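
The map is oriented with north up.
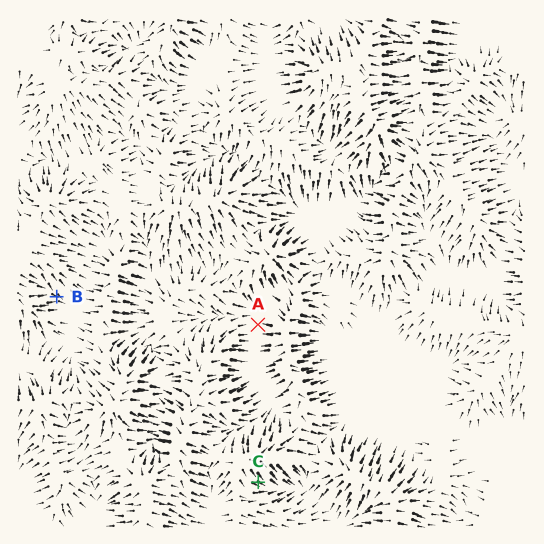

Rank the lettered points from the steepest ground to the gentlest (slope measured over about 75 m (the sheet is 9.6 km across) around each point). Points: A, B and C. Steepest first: C B A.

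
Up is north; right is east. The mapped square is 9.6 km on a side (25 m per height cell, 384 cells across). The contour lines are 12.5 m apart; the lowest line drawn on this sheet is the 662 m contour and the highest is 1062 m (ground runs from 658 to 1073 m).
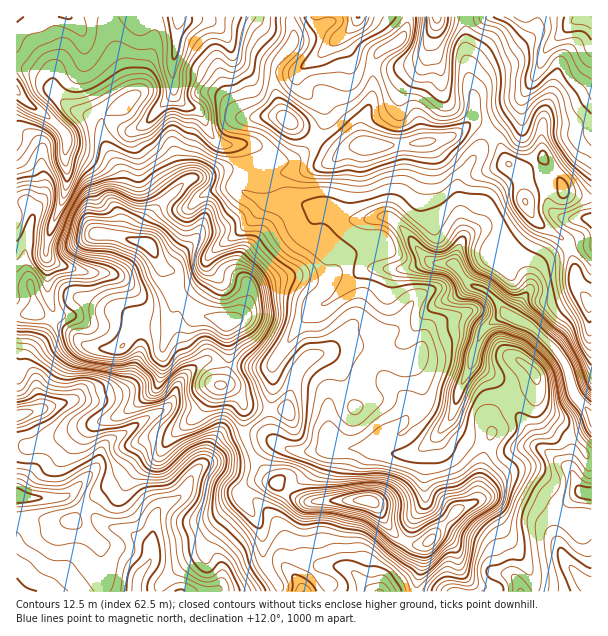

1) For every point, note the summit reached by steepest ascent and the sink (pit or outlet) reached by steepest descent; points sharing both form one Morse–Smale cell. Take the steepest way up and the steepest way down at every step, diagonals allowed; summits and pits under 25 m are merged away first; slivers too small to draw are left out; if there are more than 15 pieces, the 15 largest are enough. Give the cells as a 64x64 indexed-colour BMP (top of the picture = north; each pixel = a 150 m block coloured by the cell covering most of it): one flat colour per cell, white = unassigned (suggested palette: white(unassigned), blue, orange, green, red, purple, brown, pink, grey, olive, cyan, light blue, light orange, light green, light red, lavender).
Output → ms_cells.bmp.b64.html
<image width="64" height="64" href="data:image/bmp;base64,Qk12CAAAAAAAAHYAAAAoAAAAQAAAAEAAAAABAAQAAAAAAAAIAAATCwAAEwsAABAAAAAAAAAA////ALR3HwAOf/8ALKAsACgn1gC9Z5QAS1aMAMJ34wB/f38AIr28AM++FwDox64AeLv/AIrfmACWmP8A1bDFAAAAAAAAZmZmZmZmZmZmYAAAAAAP//8zMzPMzMzMzMzMAAAAAABmZmZmZmZmZmZgAAAAAP////MzM8zMzMzMzMAAAAAAAGZmZmZmZmZmZgAAAAAP////8zM8zMzMzMzMAAAAAAAAZmZmZmZmZmZmAAD////////zMzzMzMzMzMAAAAAAAAZmZmZmZmZmZmAAD/////////MzPMzMzMzMwAAAAAAABmZmZmZmZmZmYAAP////////MzPMzMzMzMwAAAAAAABmZm7mZmZmZmZgAA///////zMzPMzMzMzMzAAAAAAABmbu7uZmZmZmZmAAAP/////zMzM8zMzMzMzMAACIiIiGbu7u5mZmZmZmAAAA//////MzMzPMzMzMzMwAAIiIiIju7u7uZmZmZmYAAAD/////MzMzMzPMzMzMwAAAiIiIAA7u7u7uZmZmYAAAAzMzMzMzMzMzMzDMzMAAAACIiIiAAO7u7u7mZmZgAAAzMzMzMzMzMzMzMAAAAAAAAIiIiIgAAO7u7uZmZgAAMzMzMzMzMzMzMzMzAAAAAAAAiIiIiIAADu7u7mZgAAAzMzMzMzMzMzMzMzMAAAAAAACIiIiIgAAADu7u7gAAAzMzMzMzMzMzMzMzMwAAAAAAAIiIiIiAAAAA7u7u7uAzMzMzMzMzMREzMzMzAAAAAAABd3iIiIgAAAAO7u7u7gAxEREREREREREzMzEAAAAAABF3d3eIiIgAAADu7u7gABERERERERERERMxERAAAAABEXd3d3eIiIAAAA7u7uAAEREREREREREREREREAAAABERd3d3d3d4iIAAAO7u4AAREREREREREREREREQAAABERF3d3d3d3d4iIAADu7gABEREREREREREREREREAABEREHd3d3d3d3eIgAAO7uAAERERERERERERERERERAAEREAd3d3d3d3d3iIAADuAAABERERERERERERERERERAREQB3d3d3d3d3d4gAAAAAAAERERERERERERERERERERERAHd3d3d3d3d3iIAAAAAAARERERERERERERERERERERAAd3d3d3d3d3eIiIAIEREREREREREREREREREREREREAB3d3d3d3d3d4iIiIgREREREREREREREREREREREREAAHd3d3ciInd3iIiIiBEREREREREREREREREREREREAAAd3d3ciIiJ3d4iIiBEREREREREREREREREREREREAAAB3d3IiIiInd3iIiIEREREREREREREREREREREREAAAAHdyIiIiIiIiKIiIERERERERERERERERERERERAAAAAAACIiIiIiIiIiiBEREREREREREREREREREREREQAAAAAAIiIiIiIiIiiBERERERERERERERERERERERERAAAAAAAiIiIiIiIiIREREREREREREREREREREREREREQAAAAACIiIiIiIiIhERERERERERERERERERERERERERAAAAACIiIiIiIiIhERERERERERERERERERERERERERAAAAAAIiIiIiIiIiEREREREREREREREREREREREREREAAAAAAiIiIiIiIiERERERERERERERERERERVVUREREAAAAAACIiIiIiIiIRERERERERERERERERERVVVREREAAAAAAAIiIiIiIkQRERERERERERERERERERFVVVUREQAAAAAAACIiIiIkRBERERERERERERERERERFVVVVQAAAAAAAAAAIiIiIiREQREREREREREREREVURFVVVVQAAAAAAAAAAAiIiIiJEREERERERERERERFVVVVVVVVVAAAAAAAAAAAAIiIiIkRERBERERERVVVVVVVVVVVVVVUAAAAAAAAAAAAiIiIiREREQREREVVVVVVVVVVVVVVVVQAAAAAAAKqgACIiIiIkREREERERVVVVVVVVVVVVVVVVAAAAAAAAqqAAIiIiIiREREREQRFQAFVVVVVVVVVVVVVQAAAAAAqqoAAiIiIiRERERERERAAAAAAFVVVVVVVVVVAAAKqgqqqgACIiIiJEREREREREAAu7AAAFVVVVVVVVVQAKqqqqqqAAIiIiJEREREREREQAu7u7Dd3VVVVVVVVVUAqqqqqqoAIiIiIkRERERERLu7u7u7vd3dmZmZmZlVVQqqqqqqqiIiIiIiRERERERLu7u7u7AA3d2ZmZmZmZlVCqqqqqqqIiIiIiJEREREREu7u7u7AADd3dmZmZmZmZAAqqqqqqoiIiIiIiREREREu7u7u7AAAN3d2ZmZmZmZkAAAqqqqqiIiIiIiIkRERLu7u7u7sAAA3d3ZmZmZmZmQAACqqqqqIiIiIiIiJEREu7u7u7uwAN3d3d2ZmZmZmZAAAAqqqqoiIiIiIiIkRES7u7u7u7AN3d3d3ZmZmZmZAAAACqqqqiIiIiIiIkRES7u7u7u7AA3d3d3dmZmZmZkAAAAAqqqqIiIiIiIiRERLu7u7sAAN3d3d3d2ZmZmZmQAAAACqqqoiIiIiIiRERES7u7sAAA3d3d3d3ZmZmZmZAAAAAAqqqiIiIiIiJERERLu7uwAAAN3d3d3d2ZmZmZkAAAAACqqqIiIiIiIkREREu7uwAAAADd3d3d3d2ZmZmQAAAAAAqqoiIiIiIkRERES7u7AAAAAN3d3d3d3ZmZmZAAAAAAAKqiIiIiIiRERERLuwAAAAAA3d3d3d3dmZmZkAAAAAAACq"/>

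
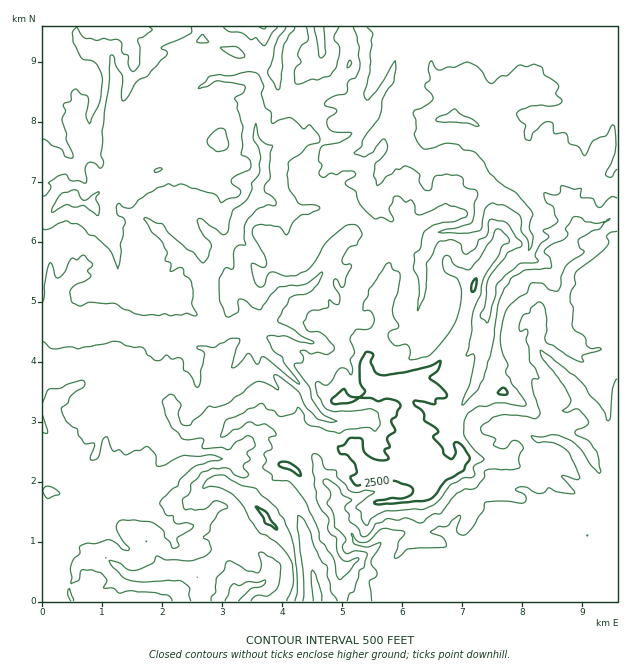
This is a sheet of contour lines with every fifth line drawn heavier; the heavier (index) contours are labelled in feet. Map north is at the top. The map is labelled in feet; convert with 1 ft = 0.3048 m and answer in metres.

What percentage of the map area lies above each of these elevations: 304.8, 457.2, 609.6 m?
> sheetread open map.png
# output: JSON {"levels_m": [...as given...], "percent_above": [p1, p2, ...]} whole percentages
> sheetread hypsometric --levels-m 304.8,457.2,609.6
{"levels_m": [304.8, 457.2, 609.6], "percent_above": [72, 37, 12]}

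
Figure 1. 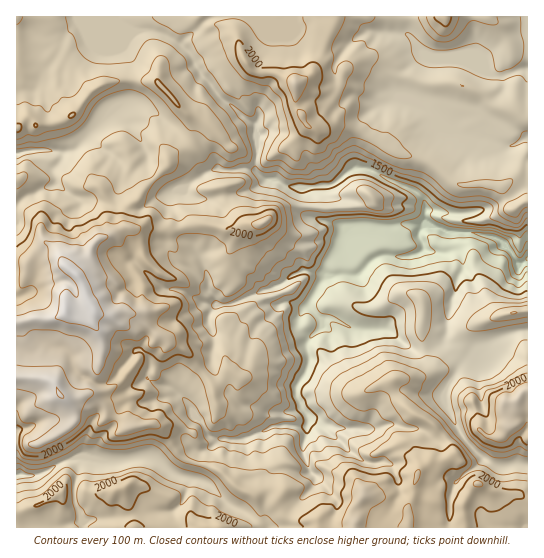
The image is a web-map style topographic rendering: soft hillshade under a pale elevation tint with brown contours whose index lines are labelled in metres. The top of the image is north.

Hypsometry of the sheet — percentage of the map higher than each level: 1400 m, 96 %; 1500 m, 91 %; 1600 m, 87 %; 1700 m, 78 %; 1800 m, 57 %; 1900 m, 36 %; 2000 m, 19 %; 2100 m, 10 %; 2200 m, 4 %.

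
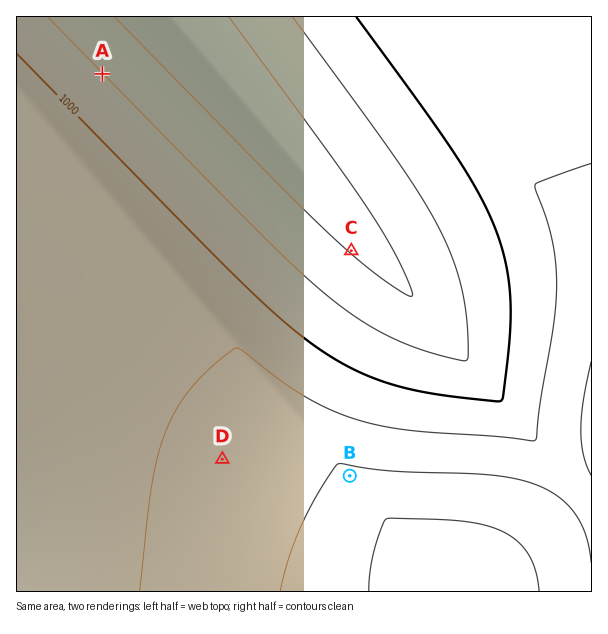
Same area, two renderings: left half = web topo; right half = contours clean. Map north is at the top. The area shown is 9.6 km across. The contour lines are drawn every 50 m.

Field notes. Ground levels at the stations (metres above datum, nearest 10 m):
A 950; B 1110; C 900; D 1060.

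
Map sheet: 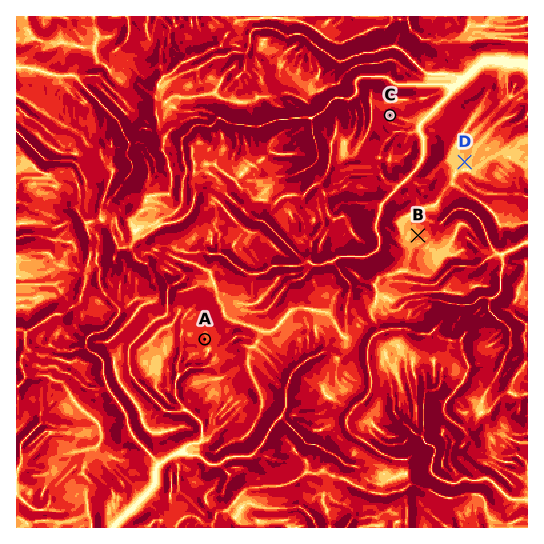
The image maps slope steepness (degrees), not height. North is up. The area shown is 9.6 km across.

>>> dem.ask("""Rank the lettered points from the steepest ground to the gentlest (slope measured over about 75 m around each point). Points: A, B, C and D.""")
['C', 'A', 'B', 'D']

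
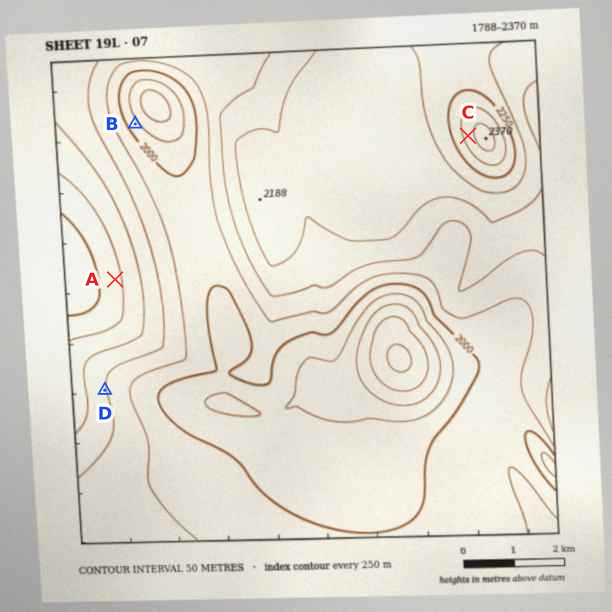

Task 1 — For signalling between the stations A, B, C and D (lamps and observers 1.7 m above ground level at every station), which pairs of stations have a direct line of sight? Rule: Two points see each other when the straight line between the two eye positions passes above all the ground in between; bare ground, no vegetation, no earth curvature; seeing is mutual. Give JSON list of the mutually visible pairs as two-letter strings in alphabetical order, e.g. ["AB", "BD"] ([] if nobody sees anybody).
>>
["AC", "CD"]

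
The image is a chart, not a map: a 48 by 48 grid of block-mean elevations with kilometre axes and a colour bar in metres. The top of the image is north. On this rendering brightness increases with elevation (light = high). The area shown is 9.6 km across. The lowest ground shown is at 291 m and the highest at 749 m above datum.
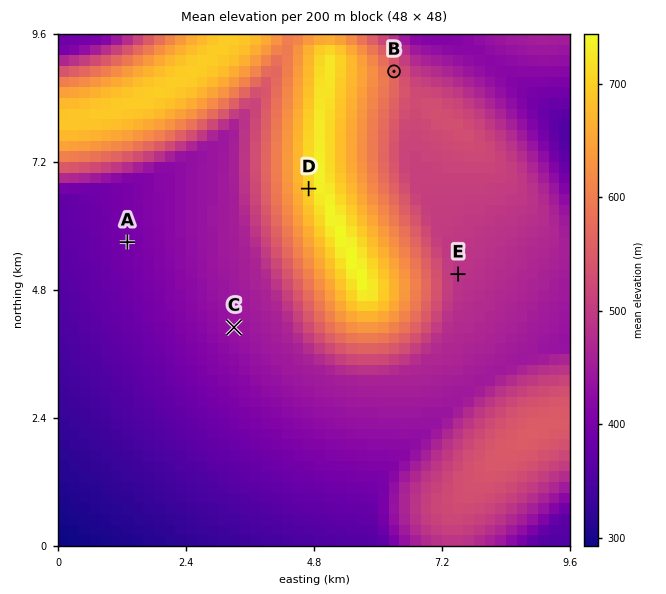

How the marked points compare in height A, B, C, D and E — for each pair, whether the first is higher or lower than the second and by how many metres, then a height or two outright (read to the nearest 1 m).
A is lower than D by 303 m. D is higher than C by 263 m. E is lower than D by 211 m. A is lower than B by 164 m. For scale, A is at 397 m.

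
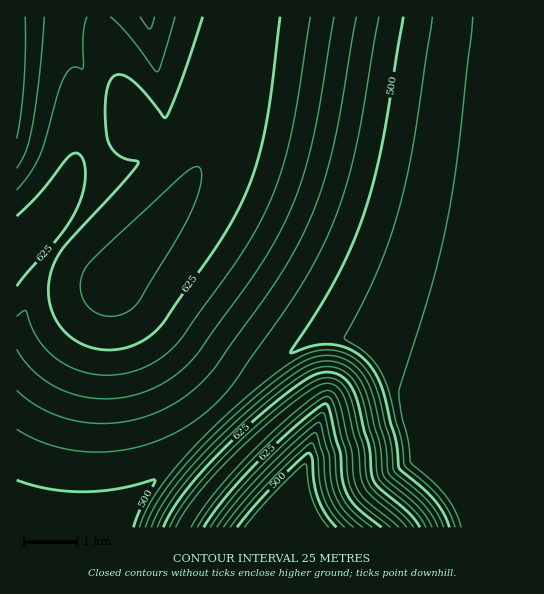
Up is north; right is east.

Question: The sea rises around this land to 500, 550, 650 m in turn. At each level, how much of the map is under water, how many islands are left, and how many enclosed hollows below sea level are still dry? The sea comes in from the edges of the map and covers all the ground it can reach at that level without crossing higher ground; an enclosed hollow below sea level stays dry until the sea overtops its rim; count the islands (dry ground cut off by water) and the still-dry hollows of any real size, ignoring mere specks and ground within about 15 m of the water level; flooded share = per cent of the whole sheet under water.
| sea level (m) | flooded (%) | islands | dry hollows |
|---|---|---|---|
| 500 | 33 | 0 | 0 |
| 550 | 49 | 0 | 0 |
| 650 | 94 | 0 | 0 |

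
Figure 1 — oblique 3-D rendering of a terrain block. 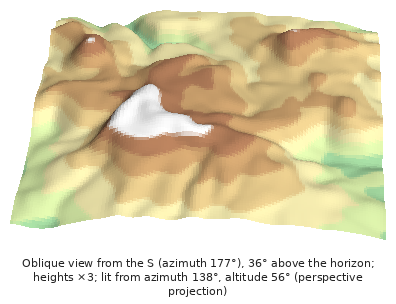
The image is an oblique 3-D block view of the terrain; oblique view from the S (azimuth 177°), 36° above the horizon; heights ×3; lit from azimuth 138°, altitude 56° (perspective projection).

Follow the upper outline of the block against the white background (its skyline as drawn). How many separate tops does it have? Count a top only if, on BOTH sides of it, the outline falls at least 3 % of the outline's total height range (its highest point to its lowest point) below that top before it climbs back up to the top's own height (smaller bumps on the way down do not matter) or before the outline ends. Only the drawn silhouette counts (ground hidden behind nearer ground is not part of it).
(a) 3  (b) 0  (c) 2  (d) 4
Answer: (c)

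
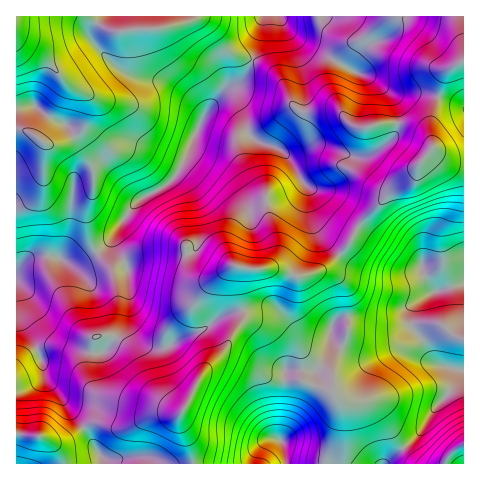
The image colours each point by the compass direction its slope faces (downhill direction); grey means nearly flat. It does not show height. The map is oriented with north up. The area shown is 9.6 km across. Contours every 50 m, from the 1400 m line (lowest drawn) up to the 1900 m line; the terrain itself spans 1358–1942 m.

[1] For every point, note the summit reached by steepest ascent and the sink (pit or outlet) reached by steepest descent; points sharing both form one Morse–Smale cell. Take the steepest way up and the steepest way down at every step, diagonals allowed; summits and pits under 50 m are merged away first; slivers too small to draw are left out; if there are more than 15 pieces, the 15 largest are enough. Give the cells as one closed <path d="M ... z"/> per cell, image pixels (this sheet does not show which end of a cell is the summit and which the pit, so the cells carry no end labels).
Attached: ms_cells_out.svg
<path d="M88 16l-71 0-1 22 6 6 20 12 28 30 15 8 3 4 2 8-6 21-14 12 5 1 3 3 15 26 0 23-6 15-1 11 4 20 7 15 12-11 19-29 12-14 21-10 13-10 15-27 17-40 21-24 11-4 6-6 8-17-25-11-15-21-11-9-8 0-12 4-24 5-45 2-10-5z"/><path d="M272 308l-30 3 0 10-18 30-20 20-22 41-3 7 12 30 3 15 149-1 2-45-2-13-10-12-1-26 15-32 1-17-4-1-8 3-5 7-1 9-7 6-8 1-10-4-27-29z"/><path d="M126 260l-10 6-3 7 5 19 0 24-3 12-4 6-13 2-5 5-2 37 3 10 11 7-8-2-9-9-10-24-7-7-15-6-13 0-9 4-17 13-1 26 11-2 11-6 5-6 0-6 5 12 9 9 29 40 14 23 3 10 90 0-2-15-12-30 2-5 23-43 22-23 8-16 8-11 2-8-2-3-20 6-15 12-26 10-14 9-16 0-14-8-7-12z"/><path d="M228 101l-7 0-14 10-31 64 14 15 6 19 2 34-5 9-7 3 5 12 12 9 13-1 16-9 19 3 26 0 20 7 11-1 17-7 14-13-17-18-8-13-5-15-1-21-25-37-27-10-8-8-8-21z"/><path d="M412 305l-13 11-10 3-41-1-1 17-15 32 1 26 10 12 2 13-2 46 42 0 35-31 14-23 14-15 7-12 4-13-21-5-7-7-8-18-10-11-4-13z"/><path d="M433 149l-15 16-3 11-9 8-14 7-31 31-14 24-8 9 19 13 20 6 29 0 12-4 2-3 11 23 6 1 26-8 0-118-20-5z"/><path d="M463 16l-182 0 0 3 5 8 15 15 42 24 26 11 21 15 31 1 17 3 8-25 18-10z"/><path d="M97 253l-19 10-9 0-16-7-18 0-9 4-9 9-1 96 12-11 12-6 21 0 10 5 7 7 10 24 9 9 5 1-8-6-3-10 2-37 5-5 13-2 4-6 3-12 0-24-8-25z"/><path d="M21 129l-5 1 0 140 10-10 9-4 24 2 10 5 13-1 14-10-6-14-4-20 8-36-2-16-17-26-15 4-13 0-16-11z"/><path d="M404 123l-6 0-4 14-26 19-14 1-31-11-11 0-18 8-8 0 22 34 1 21 6 18 7 10 17 17 8-8 14-24 31-31 14-7 9-8 3-11 14-17-3-10-9-9z"/><path d="M159 253l-21 2-12 7 2 7 2 58 4 8 6 7 15 6 12-1 14-9 26-10 15-12 20-7-3-19 0-23-7-1-16 9-13 1-12-9-5-13z"/><path d="M280 16l-16 0-2 2-2 18-7 24 23 15 7 9 8 19 7 6 4 3 37 0 12 12 9 4 21-5 17 0-2-15-8-16-16-13-29-13-42-24-15-15z"/><path d="M253 60l-9 18-6 6-11 4-14 16 8-3 11 3 8 8 8 21 8 8 18 6 12 7 8 0 18-8 11 0 31 11 9 0 9-3 22-17 4-8-1-6-16 0-21 5-9-4-12-12-37 0-4-3-7-6-8-19-7-9z"/><path d="M243 267l-3 0-1 13 3 29 34 0 29 30 4 3 9 1 8-3 4-4 2-11 4-5 12-4-3-30-8-9-9-4-10-1-14 4-7 0-20-7-26 0z"/><path d="M176 176l-15 13-21 10-12 14-19 29-11 10 15 21 3-7 7-5 16-7 44-1 3-5 1 6 9-5 2-6 0-15-5-29-5-12z"/>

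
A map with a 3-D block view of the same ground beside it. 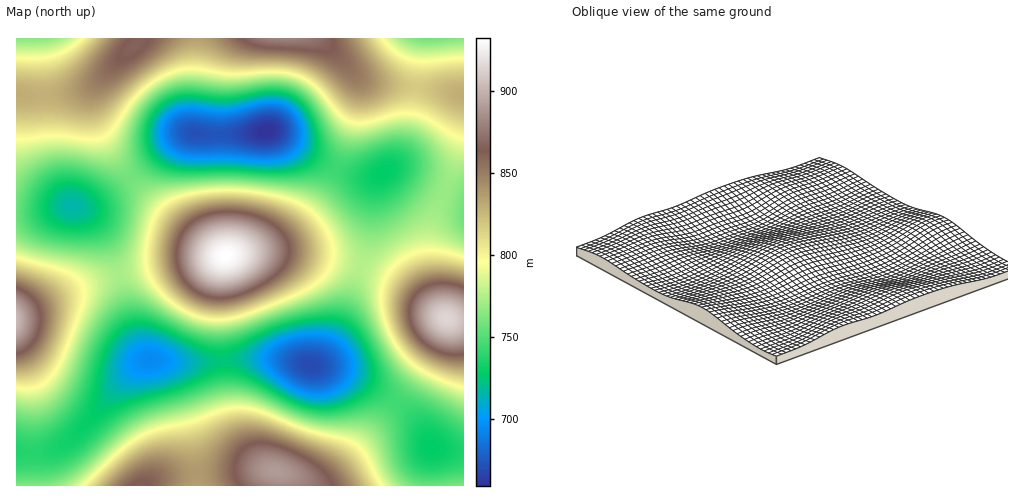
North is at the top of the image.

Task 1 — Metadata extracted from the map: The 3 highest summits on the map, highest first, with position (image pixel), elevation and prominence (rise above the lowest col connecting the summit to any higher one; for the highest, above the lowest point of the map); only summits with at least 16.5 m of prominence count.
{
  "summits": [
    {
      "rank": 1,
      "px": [225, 256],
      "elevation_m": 932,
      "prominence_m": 273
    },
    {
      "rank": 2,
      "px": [447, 319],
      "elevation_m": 915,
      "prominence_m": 139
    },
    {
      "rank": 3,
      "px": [276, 471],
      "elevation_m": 890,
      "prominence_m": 145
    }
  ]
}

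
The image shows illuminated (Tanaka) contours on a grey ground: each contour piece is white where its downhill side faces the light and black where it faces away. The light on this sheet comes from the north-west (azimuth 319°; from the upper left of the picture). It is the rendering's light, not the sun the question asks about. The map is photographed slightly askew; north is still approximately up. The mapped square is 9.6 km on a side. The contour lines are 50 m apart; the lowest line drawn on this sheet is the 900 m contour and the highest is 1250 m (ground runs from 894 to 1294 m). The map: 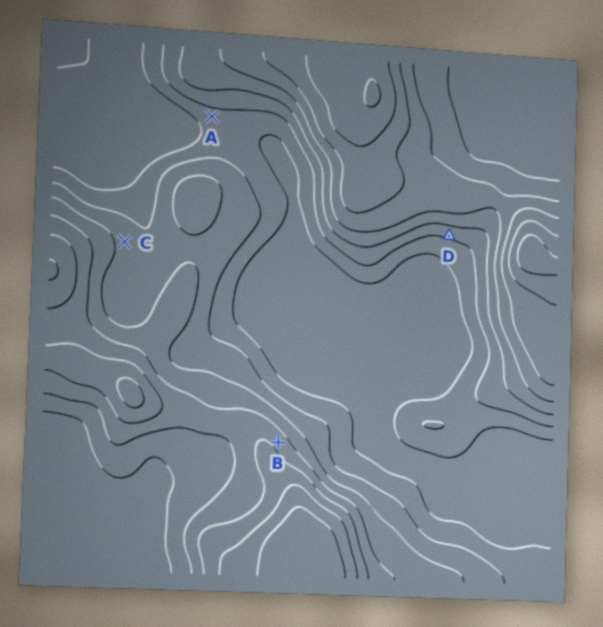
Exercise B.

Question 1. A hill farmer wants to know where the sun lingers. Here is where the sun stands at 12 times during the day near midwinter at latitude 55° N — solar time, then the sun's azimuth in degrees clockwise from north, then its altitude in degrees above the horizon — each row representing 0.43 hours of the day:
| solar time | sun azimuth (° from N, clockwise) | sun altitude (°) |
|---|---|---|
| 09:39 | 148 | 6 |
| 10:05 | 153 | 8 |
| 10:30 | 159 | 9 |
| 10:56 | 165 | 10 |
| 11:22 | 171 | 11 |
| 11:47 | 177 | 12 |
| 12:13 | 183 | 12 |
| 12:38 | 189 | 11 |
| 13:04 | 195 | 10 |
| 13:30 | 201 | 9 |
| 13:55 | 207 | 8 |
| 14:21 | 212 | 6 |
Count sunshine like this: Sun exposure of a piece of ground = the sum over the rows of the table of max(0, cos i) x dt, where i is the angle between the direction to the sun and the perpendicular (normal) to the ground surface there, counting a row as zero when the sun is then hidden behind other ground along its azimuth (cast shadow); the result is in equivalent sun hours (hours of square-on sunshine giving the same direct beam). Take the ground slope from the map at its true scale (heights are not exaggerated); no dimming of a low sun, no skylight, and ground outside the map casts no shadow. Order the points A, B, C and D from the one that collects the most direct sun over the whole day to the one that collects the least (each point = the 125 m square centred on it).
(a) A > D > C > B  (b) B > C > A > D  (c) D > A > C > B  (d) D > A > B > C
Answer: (c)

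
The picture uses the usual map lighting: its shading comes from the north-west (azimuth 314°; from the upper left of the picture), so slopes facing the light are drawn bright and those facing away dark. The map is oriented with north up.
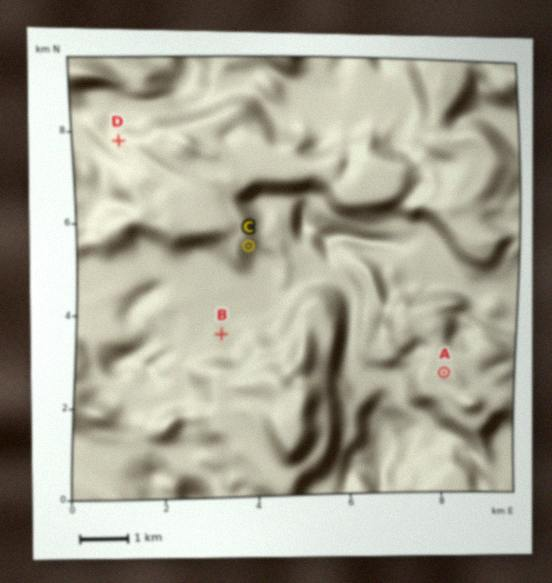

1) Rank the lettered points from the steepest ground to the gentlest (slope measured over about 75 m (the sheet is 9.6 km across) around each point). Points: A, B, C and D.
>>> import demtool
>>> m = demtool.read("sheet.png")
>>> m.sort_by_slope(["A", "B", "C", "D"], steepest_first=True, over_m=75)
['C', 'D', 'A', 'B']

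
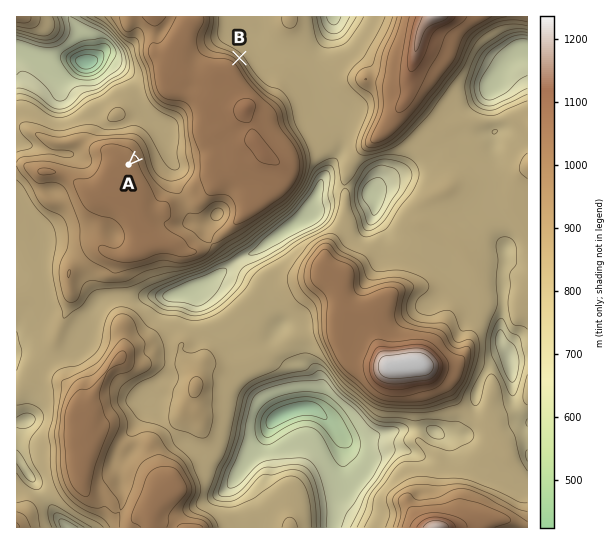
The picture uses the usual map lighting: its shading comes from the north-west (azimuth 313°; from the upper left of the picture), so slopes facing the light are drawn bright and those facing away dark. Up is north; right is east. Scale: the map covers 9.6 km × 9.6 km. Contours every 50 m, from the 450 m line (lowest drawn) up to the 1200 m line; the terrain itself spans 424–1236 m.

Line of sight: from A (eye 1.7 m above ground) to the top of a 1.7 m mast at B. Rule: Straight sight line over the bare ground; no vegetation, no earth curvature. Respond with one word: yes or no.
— no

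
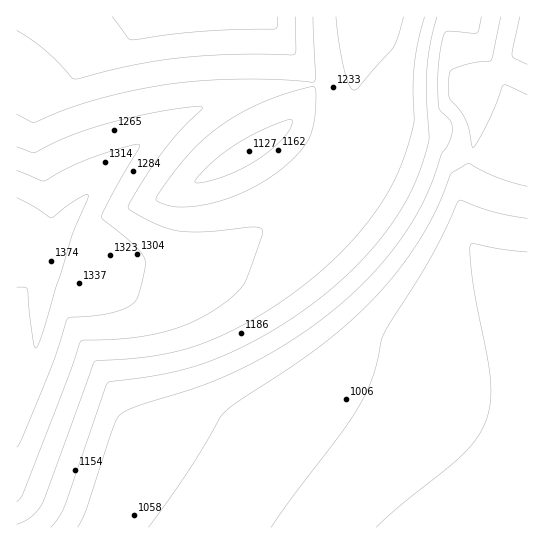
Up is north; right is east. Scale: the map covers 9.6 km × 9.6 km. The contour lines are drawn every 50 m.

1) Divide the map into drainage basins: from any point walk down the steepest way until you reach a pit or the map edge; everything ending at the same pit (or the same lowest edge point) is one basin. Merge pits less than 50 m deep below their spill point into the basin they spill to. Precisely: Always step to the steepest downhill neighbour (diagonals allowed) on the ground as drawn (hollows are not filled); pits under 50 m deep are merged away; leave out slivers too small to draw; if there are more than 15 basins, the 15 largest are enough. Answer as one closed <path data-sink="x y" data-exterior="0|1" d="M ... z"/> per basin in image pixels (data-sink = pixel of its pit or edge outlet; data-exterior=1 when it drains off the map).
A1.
<path data-sink="527 285" data-exterior="1" d="M354 101l-3 22-7 23-7 13-14 20-24 24-20 16-32 20-25 12-44 13-31 1-69-9-23-7-2 6-4 2-33-11 1 282 511-1 0-369-25 5-14 0-22-4-16-7-9-7-28-5-27-9-25-19z"/><path data-sink="185 17" data-exterior="1" d="M355 16l-338 0-1 229 35 12 16-34 28-37 27-27 32-26 45-25 31-11 35-8 42-5 24 0 20-5 4-6z"/><path data-sink="247 153" data-exterior="0" d="M354 73l-3 6-10 4-60 4-51 10-31 11-24 12-44 31-36 35-28 37-12 26 16 6 31 5 63 5 40-8 52-24 42-30 24-24 14-20 10-20 5-22z"/><path data-sink="527 41" data-exterior="1" d="M527 16l-170 0-2 17 0 72 38 28 37 11 12 1 9 7 16 7 22 4 14 0 24-6z"/>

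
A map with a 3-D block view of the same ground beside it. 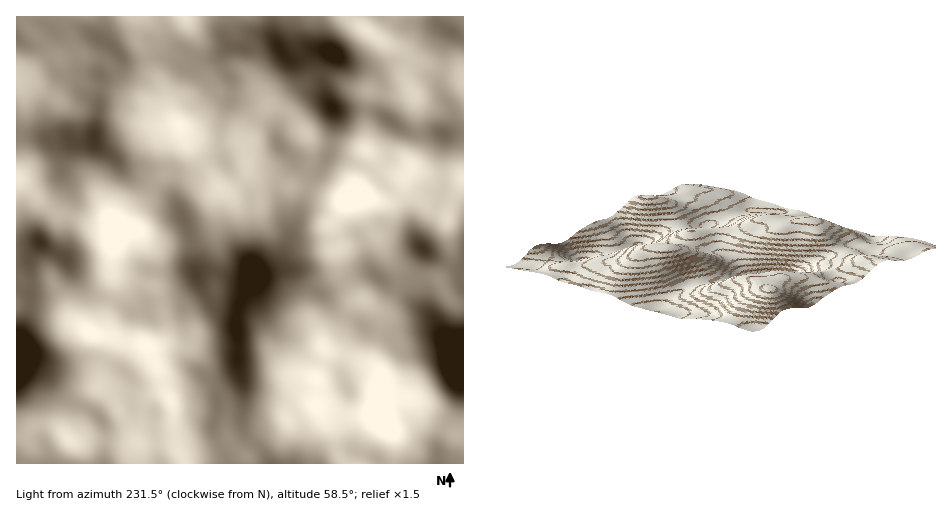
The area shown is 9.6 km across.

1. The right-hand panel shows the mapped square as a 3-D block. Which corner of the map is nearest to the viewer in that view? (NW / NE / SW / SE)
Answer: SE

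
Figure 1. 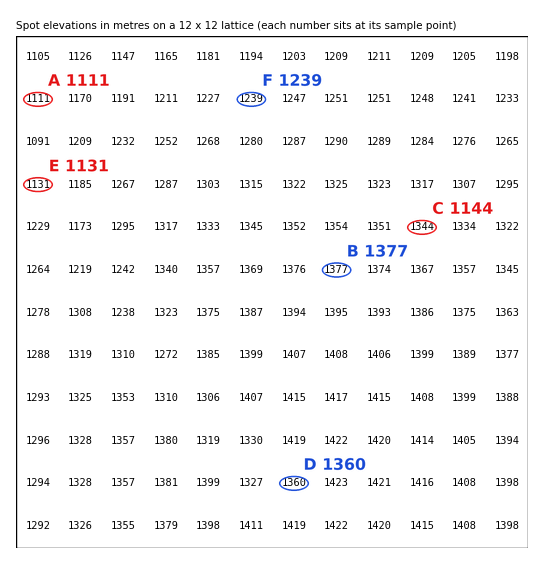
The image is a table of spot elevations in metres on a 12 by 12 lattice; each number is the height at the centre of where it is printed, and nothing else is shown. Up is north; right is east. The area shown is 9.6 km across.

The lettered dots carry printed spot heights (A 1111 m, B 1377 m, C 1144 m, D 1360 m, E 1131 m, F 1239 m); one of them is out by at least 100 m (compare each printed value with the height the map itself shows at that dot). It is C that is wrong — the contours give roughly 1344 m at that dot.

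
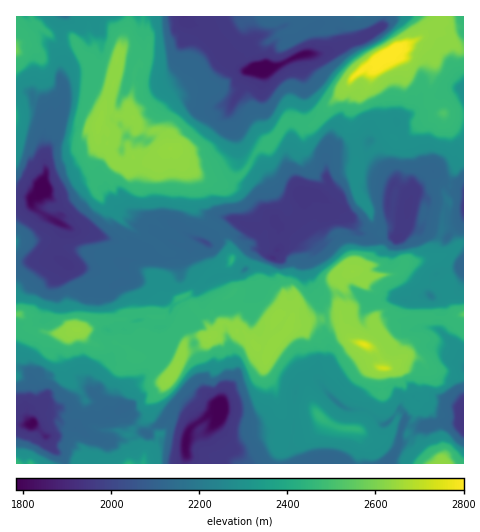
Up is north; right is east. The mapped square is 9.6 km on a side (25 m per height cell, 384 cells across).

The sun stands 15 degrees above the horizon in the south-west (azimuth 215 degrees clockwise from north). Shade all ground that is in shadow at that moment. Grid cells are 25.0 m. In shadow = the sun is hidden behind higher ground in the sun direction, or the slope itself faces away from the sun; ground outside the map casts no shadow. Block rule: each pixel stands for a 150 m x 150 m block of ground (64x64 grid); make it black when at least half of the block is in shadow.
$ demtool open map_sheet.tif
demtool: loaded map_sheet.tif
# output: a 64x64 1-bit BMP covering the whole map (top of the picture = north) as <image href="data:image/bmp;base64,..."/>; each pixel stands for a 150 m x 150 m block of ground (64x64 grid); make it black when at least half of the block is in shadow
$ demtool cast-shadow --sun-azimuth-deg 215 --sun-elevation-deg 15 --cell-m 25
<image width="64" height="64" href="data:image/bmp;base64,Qk0+AgAAAAAAAD4AAAAoAAAAQAAAAEAAAAABAAEAAAAAAAACAAATCwAAEwsAAAIAAAAAAAAA////AAAAAAD+AO2BAAAAMv4M/4AAAAAf/n5PgAAAAD/+f3+gAAACH/45f5gAAAL//gefvAAD+v8+AYeQAA/jDwwAAYAAH+MLBAAAEAA/AAsAIAAAAB4ACQBgAAAADAAAAAAAAAQAAACAAAAAAAAABMAAAAAAAAAEAAAAAAAADA4AAAAAAAAETgAAAIAAAAHOAAAAwAAAc+4AAADAAAB37A4wAHBAAD/4A/AAHuAAT4Df/AAP4DD/AP///APgcP/////+QcB77//////wAPDn////5/wD8QHB///D/8vgAAF//88D//AcA3/Pv+D//BwDf4Ofuf///uE/gAcZ////4IP4AD/////8sfgAA//////zkAAB//////4BgAP////8/AAAB///n/l4AAAAOP8f8XwAAAAIAD/jeAAAAAAAP+c4AAAAAgA/wQAAAAAAAD/AAAAAIQAQMABAAAAzgAAgAMAAADeAAAAAQAIAf4AAAABAAOB/gAAAAEAB4P+AAAAAYAAB/5gAAAAgAD//6AAAAKAAP//4AAAA8AJ//9vAAAXwAv//+eAAAXAD///z4AADQAP///nwAAMEAX//+/AAAQQBH//5+AAAAAGf///6AAAAAZ//+//AAAgBn//g//CAjBGf/8AH+IDced//gAD/gQT53/QAAH/BDvDf4AAAH8Nfdv/gAAAPww=="/>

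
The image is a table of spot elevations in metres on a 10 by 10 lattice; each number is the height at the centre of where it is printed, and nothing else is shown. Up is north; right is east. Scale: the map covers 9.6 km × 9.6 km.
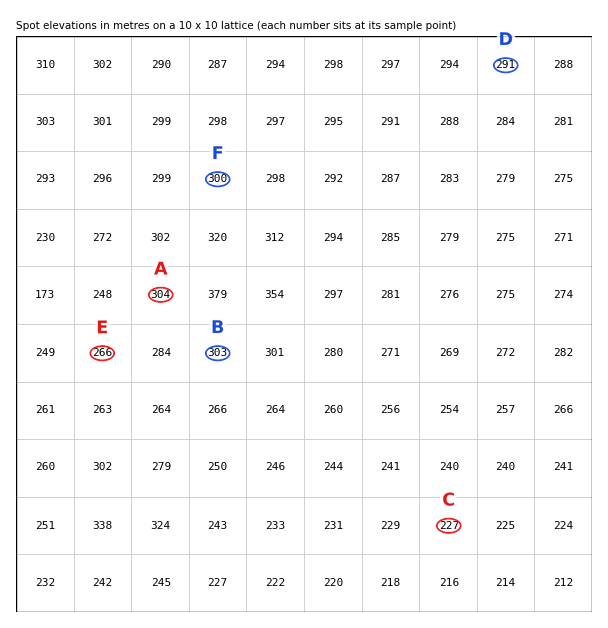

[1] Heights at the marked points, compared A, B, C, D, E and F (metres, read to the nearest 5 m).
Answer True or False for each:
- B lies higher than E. True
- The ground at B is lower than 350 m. True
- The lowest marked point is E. False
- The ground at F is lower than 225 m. False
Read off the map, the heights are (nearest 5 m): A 305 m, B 305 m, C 225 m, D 290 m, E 265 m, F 300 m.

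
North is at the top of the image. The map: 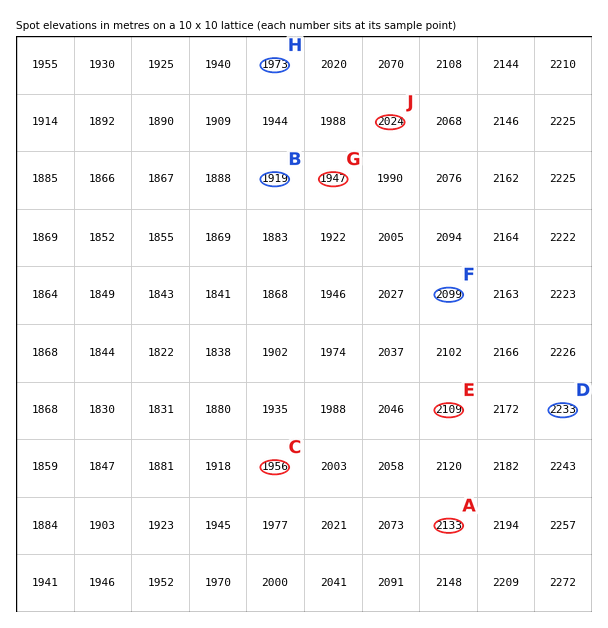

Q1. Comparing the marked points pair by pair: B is lower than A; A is higher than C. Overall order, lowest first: B C A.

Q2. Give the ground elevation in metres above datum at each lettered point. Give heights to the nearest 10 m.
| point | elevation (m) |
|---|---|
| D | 2230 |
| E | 2110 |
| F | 2100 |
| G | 1950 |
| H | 1970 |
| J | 2020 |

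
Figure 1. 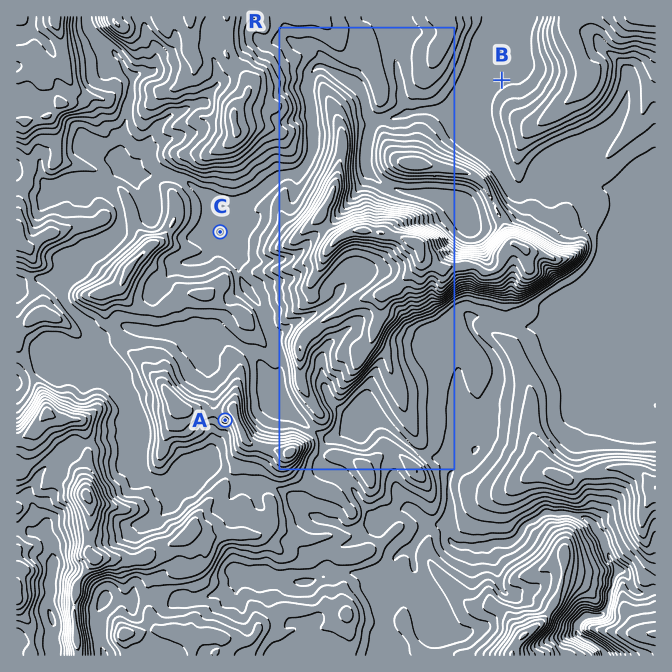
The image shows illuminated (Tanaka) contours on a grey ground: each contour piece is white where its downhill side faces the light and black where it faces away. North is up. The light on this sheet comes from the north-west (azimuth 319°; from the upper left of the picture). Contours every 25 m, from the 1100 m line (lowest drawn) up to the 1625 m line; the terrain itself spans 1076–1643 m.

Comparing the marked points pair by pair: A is higher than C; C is higher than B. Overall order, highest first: A C B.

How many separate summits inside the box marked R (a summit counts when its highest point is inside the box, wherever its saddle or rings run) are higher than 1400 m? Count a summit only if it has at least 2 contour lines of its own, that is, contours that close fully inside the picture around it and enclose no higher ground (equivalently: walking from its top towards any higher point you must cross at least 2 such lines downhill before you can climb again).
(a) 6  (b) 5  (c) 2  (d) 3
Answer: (d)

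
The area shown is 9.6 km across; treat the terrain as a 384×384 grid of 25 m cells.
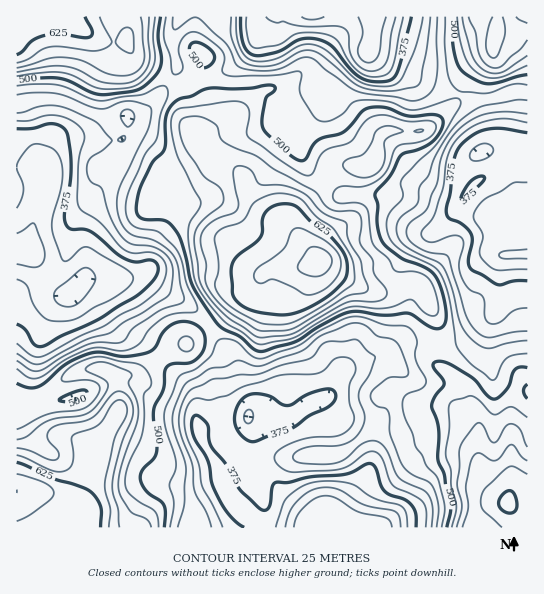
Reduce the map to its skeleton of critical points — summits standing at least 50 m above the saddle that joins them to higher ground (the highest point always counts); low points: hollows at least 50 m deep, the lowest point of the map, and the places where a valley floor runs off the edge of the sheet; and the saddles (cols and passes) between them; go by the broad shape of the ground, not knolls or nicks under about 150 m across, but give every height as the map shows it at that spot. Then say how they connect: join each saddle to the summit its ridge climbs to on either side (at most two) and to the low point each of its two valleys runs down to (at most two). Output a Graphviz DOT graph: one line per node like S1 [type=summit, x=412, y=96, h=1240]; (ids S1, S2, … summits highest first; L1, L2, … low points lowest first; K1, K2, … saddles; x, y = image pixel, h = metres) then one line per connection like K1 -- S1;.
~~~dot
graph terrain {
  S1 [type=summit, x=317, y=262, h=688];
  S2 [type=summit, x=39, y=493, h=664];
  S3 [type=summit, x=17, y=19, h=638];
  S4 [type=summit, x=507, y=503, h=630];
  S5 [type=summit, x=494, y=37, h=609];
  L1 [type=low, x=325, y=514, h=275];
  L2 [type=low, x=373, y=17, h=283];
  L3 [type=low, x=19, y=251, h=311];
  L4 [type=low, x=526, y=254, h=321];
  K1 [type=saddle, x=211, y=155, h=561];
  K2 [type=saddle, x=323, y=183, h=538];
  K3 [type=saddle, x=37, y=394, h=508];
  K4 [type=saddle, x=517, y=386, h=505];
  K5 [type=saddle, x=210, y=327, h=489];
  K6 [type=saddle, x=438, y=345, h=487];
  K7 [type=saddle, x=170, y=81, h=478];
  K8 [type=saddle, x=459, y=95, h=474];
  K9 [type=saddle, x=357, y=442, h=429];
  K1 -- S1;
  K1 -- L1;
  K1 -- L2;
  K2 -- S1;
  K2 -- L1;
  K2 -- L2;
  K3 -- S2;
  K3 -- L1;
  K3 -- L3;
  K4 -- S4;
  K4 -- L1;
  K4 -- L4;
  K5 -- S1;
  K5 -- S2;
  K5 -- L1;
  K5 -- L3;
  K6 -- S1;
  K6 -- S4;
  K6 -- L1;
  K6 -- L4;
  K7 -- S1;
  K7 -- S3;
  K7 -- L2;
  K7 -- L3;
  K8 -- S1;
  K8 -- S5;
  K8 -- L2;
  K8 -- L4;
  K9 -- S1;
  K9 -- S4;
  K9 -- L1;
}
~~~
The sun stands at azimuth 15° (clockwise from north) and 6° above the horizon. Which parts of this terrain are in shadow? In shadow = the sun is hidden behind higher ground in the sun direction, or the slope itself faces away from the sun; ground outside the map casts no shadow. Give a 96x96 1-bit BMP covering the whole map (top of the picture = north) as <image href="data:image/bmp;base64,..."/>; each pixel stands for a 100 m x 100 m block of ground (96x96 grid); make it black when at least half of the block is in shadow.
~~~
<image width="96" height="96" href="data:image/bmp;base64,Qk2+BAAAAAAAAD4AAAAoAAAAYAAAAGAAAAABAAEAAAAAAIAEAAATCwAAEwsAAAIAAAAAAAAA////AAAAAAAAAAAAAAAP4P/AAAAAAAAAAAAP+//gAAAAAAAAAAAf///4AAAAAAAAAAAf///8wAAAAAAAAAAf////4AAAAAAAAAAf////8AAAAAAAAAA//wf/8AAAAAAAAAA//gP/wAAAAAAAAAA//gP+AAAAAAAAAAA//gH/AAAAAAAAAAA//wCDAAAAAAAAAAAf/3gBgAAAAAAAAAAB/3wAAAAAAAAAAAAAAHwAAAAAAAAAAAAAAHwAAAAAAAAAAAAAADwAAAAAAAAAAAAAAAAAAAAAAAAAAD4AAAAAAAAAAAAAAP/AAAAAAAAAAAAAH//wAAAAAAAAAAAAP//4AAAAAAAAAAAAP//8AAAAAAAAAAAAf//+AAAAAAAAAAAA////AAAAAAAADAAA////wAAAAAAAPwAB////8AAAAAAAf4AB////+AAAAAAAP4AB/////AAAAAAAH4AD/////gAAAAAAAAAD/////4AAAAAAAAAD3////8AAAAAAAAAD3////+AAAAAAAAAAD/////gAAAAAAAAAD/////wAAAAAAAAAH/////4AAAAAAAAAH/////4AAAAAAAAAH/////4cAAAAAAAAP/////98AAAAAAAAP//////+AAAAAAAAf//////8AAAAAAAA//wP///4AAAAAAAA//AD//+AAAAAAAAB/4AB//gAAAAAAAAB/gAAf8AAAAAAADgD/AAAHwAAAAAAAH8D8AAAAAAAAAAAAH//4AAAAAAAAAAAAP//wAAAAAAAAAAAAP//gAAAAAAAAAAAAP//gAAAAAAAAAAAAP//gAAAAAAAAAAAAP//gAAAAAAAAAAAAP//AAAAAAAAAAAAAP/8AAAAAAAAAAAAAP/wAAAAAAAAAAAAAP/gAAAAAAAAAAAAAH/wAAAAAAAAAAAAAD/wAAAAAAAAAAAAAAAAAAAAAAAAAAAAAAAAAAAAAAAAAAAAAAAAAAAAAAAAAAAAAAAAAAAAAAAAAAAAAAAAAAAAAeAAAAAAAAAAAAAAA/AAAAAAAAAAAAAAA/gAAAAPAAAAAAAAA/gAAAA/gAAAAAAAABgAGAD/wAAAAAAAAABwHgD/4AAAAAAAAAD4PwD/8AAAAAAAAAD8P8D//AAAAAAAAAH+P+D//8AAAAAAAAH+f/7///AAAAAAAAD/f/7///gAAAAAAAA/f/////gAAAAAAAAAf/////wAAAAAAAAAP/////4AAAAAAAAAH/////4AAAAAAAAAD/////8AAAAAAAAAD/////8AAAAAAAAAD/z///8AAAAAAAAAD/7///+AAAAAAAAAD/7///+AAAAAAAAAH/////+AAAAAAAAAH/////+AAAAAAAAAD////wEAAAAAAAAAD////AAAAAAAAAAAD////AAAAAAAAAAAD8fH/AAAAAAAAAAADwAD/AAAAAAAAAAAAAAB/AAAAAAAAAAAAAABwAAAAAAAAAAAAAAAAAAAAAAAAAAAAAAAAAAAAAAAAAAAAAAAAAAAAAAAAAAAAAAAAAAAAAAAAAAAAAA="/>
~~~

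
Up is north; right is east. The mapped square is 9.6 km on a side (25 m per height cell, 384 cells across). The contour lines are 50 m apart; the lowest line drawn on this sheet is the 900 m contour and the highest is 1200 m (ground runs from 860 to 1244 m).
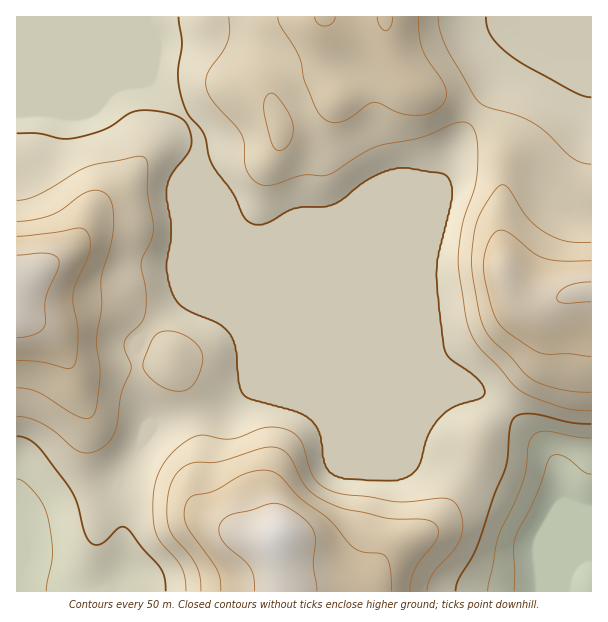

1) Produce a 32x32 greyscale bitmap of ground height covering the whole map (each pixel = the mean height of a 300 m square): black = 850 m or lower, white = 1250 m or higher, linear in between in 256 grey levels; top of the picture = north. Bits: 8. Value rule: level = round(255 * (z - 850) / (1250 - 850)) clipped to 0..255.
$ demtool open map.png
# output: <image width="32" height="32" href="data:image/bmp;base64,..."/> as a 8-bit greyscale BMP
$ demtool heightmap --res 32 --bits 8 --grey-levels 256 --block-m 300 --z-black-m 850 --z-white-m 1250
<image width="32" height="32" href="data:image/bmp;base64,Qk02CAAAAAAAADYEAAAoAAAAIAAAACAAAAABAAgAAAAAAAAEAAATCwAAEwsAAAABAAAAAAAAAAAAAAEBAQACAgIAAwMDAAQEBAAFBQUABgYGAAcHBwAICAgACQkJAAoKCgALCwsADAwMAA0NDQAODg4ADw8PABAQEAAREREAEhISABMTEwAUFBQAFRUVABYWFgAXFxcAGBgYABkZGQAaGhoAGxsbABwcHAAdHR0AHh4eAB8fHwAgICAAISEhACIiIgAjIyMAJCQkACUlJQAmJiYAJycnACgoKAApKSkAKioqACsrKwAsLCwALS0tAC4uLgAvLy8AMDAwADExMQAyMjIAMzMzADQ0NAA1NTUANjY2ADc3NwA4ODgAOTk5ADo6OgA7OzsAPDw8AD09PQA+Pj4APz8/AEBAQABBQUEAQkJCAENDQwBEREQARUVFAEZGRgBHR0cASEhIAElJSQBKSkoAS0tLAExMTABNTU0ATk5OAE9PTwBQUFAAUVFRAFJSUgBTU1MAVFRUAFVVVQBWVlYAV1dXAFhYWABZWVkAWlpaAFtbWwBcXFwAXV1dAF5eXgBfX18AYGBgAGFhYQBiYmIAY2NjAGRkZABlZWUAZmZmAGdnZwBoaGgAaWlpAGpqagBra2sAbGxsAG1tbQBubm4Ab29vAHBwcABxcXEAcnJyAHNzcwB0dHQAdXV1AHZ2dgB3d3cAeHh4AHl5eQB6enoAe3t7AHx8fAB9fX0Afn5+AH9/fwCAgIAAgYGBAIKCggCDg4MAhISEAIWFhQCGhoYAh4eHAIiIiACJiYkAioqKAIuLiwCMjIwAjY2NAI6OjgCPj48AkJCQAJGRkQCSkpIAk5OTAJSUlACVlZUAlpaWAJeXlwCYmJgAmZmZAJqamgCbm5sAnJycAJ2dnQCenp4An5+fAKCgoAChoaEAoqKiAKOjowCkpKQApaWlAKampgCnp6cAqKioAKmpqQCqqqoAq6urAKysrACtra0Arq6uAK+vrwCwsLAAsbGxALKysgCzs7MAtLS0ALW1tQC2trYAt7e3ALi4uAC5ubkAurq6ALu7uwC8vLwAvb29AL6+vgC/v78AwMDAAMHBwQDCwsIAw8PDAMTExADFxcUAxsbGAMfHxwDIyMgAycnJAMrKygDLy8sAzMzMAM3NzQDOzs4Az8/PANDQ0ADR0dEA0tLSANPT0wDU1NQA1dXVANbW1gDX19cA2NjYANnZ2QDa2toA29vbANzc3ADd3d0A3t7eAN/f3wDg4OAA4eHhAOLi4gDj4+MA5OTkAOXl5QDm5uYA5+fnAOjo6ADp6ekA6urqAOvr6wDs7OwA7e3tAO7u7gDv7+8A8PDwAPHx8QDy8vIA8/PzAPT09AD19fUA9vb2APf39wD4+PgA+fn5APr6+gD7+/sA/Pz8AP39/QD+/v4A////ADo+RUtMTE9WZYOowtPk7+zh1c3KxK6Mc2BOOyUNBgcMOj1FUFRRUltujrHK2uny7eDRx8TBs5qBbFdAJQwGBgg6PEZWXlpba4enxNrn8vny4c7Bvb23qZZ+YkUlDAYGBjo9SVtkYGN5nbzR4enx+PDexrezr62pnYdsTy4SBwYGOz9NX2ZjZ32kwc3Y3uPn3cWuoZuUkJGPgnBaPyAKBgc9RFRkZmNofKC6v8fP09K/noZ7eHNxdXp6cWFLLhMKD0NPYG1rZGZ2k6qtsr7EwKeAZWBgYGBlbXN0aVU4HBUdTVxvenhsZWyAlJmao6yrlnJfX19fX2BocXhwWj0kIShfbX6Ki3poZnB+g4CEj5KFa19fX19fYGZxeXJcQzQ4PnqDkJuZg2xlanJ0bm50dW1iX19fX19fYmpxbWFWVmBmkZijqp+Gcm5zdnJpY2JhX19fX19fX19fYGJlanJ+iY6jqLK1o4l7fIOCeGtgX19fX19fX19fX19fYGh8kqCmqLe6v7uki3+Diod9b2BfX19fX19fX19fX2BneJOrtbe50M/MvaCIfoGJhnxuYF9fX19fX19fX19gZniSq73DwsLj3dO9oIuAfn95b2RfX19fX19fX19fX2BtiqzDztDNy+ng0bqjlId8cGVgX19fX19fX19fX19fYXKVvdTZ2trY7OLPuKOWi3plX19fX19fX19fX19fX19idp3I2tnb4OHs59e/pZSIdmJfX19fX19fX19fX19fX2N7pdDb0tHW2ePj3MqvlYd2YV9fX19fX19fX19fX19fY32oz9THv7y8yczNyLWcj35kX19fX19fX19fX19fX19heqTDxbepoJ6kqrK6sZ+VgmVfX19gYmBfX19fX19fX2Bzm7a0o5WPjoaNmaiqnpN9Yl9fX2NtamRjYl9fX19fX2qNp6aWjIqLeHyFk5uXj3lhX19gbXx7dXVzZ2BfX19fZoCbnZGLiopycnV+hYeHfGdfX2d5i5CIg4J5bWRhYmJnfJWakYyHg2xqaGxydnt7cGJga3yQnpaMi4d/eHRxa2p8kpiSiX93X15cXGFnb3JsYmJwgJSjnZSWkoyKiYV8dn+NkIp/dGxSUlJSU1piY2Fga32Mm6OdnKWimZmen5aIhISBenJqZVFRUVFRU1ZXWmV5ipWdn5yhrKujpa+xppF/dnFsZ2JgUVFRUVFRUVFYaX6MlJudnaOop6eutrKhiXVrZmNgXl5RUVFRUVFRUVdneISNlpmdpqqprba2qJN8bGRhXl1dXFFRUVFRUVFRVmV0foeQl6KwtbS3vLWfh3JlYF5dXFxcUVFRUVFRUVJYaHd+hZGdrLu+u7y/tpuAbGJfXVxcXFw="/>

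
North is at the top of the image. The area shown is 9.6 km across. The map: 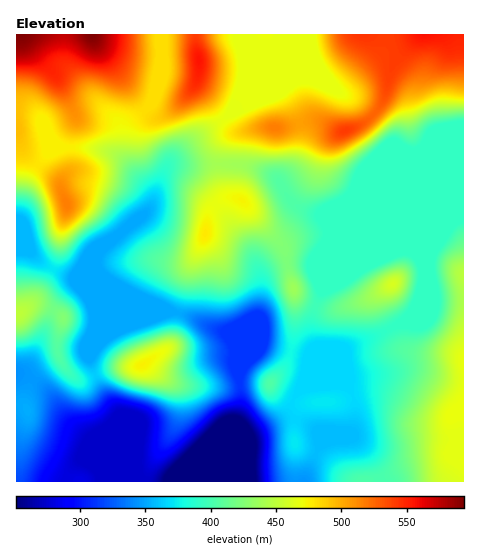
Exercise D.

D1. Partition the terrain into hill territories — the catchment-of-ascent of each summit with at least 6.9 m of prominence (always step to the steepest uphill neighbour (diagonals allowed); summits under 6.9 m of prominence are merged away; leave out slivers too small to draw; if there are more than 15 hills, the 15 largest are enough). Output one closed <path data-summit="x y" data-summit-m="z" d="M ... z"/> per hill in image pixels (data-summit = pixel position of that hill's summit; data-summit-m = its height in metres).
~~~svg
<path data-summit="206 233" data-summit-m="478" d="M241 165l-72 1-8 13-7 21-7 12-37 30-10 10-4 7 0 5 5 10 23 16 45 22 18 3 24 13 13 4 14 21 1 19 2-15 18-41 3-35 5-9 20-8 26 0 22-10 51 0 17-5-71-31-34-11-9-8-9-17-6-6-17-8z"/><path data-summit="463 409" data-summit-m="469" d="M463 218l-8 3-7 7-16 22-9 23 0 12-3 13-12 20-6 5-60 28-38 37 29-3 14 3 5 5 4 13-4 24-33 16-14 36 159-1z"/><path data-summit="424 35" data-summit-m="557" d="M463 34l-183 0-2 9-15 35-25 25 57-23 12-2 22 7 38 23 21 21 29 72 3 7 0 48 4 16 8-22 16-22 7-7 9-3z"/><path data-summit="92 35" data-summit-m="594" d="M159 34l-95 1 1 30 53 57 3 15 0 15 9 14-4-11 1-28 26-26 8-38z"/><path data-summit="143 365" data-summit-m="475" d="M174 312l-26 4-40 20-8 7-10 15 3 13 9 19 20 31 14 34 0 15 4 12 101 0 0-50-4-10 4-25-3-44-14-21z"/><path data-summit="346 130" data-summit-m="542" d="M307 78l-12 2-45 18-8 4-9 7 48-18 10 12 10 23 0 18-5 19-15 17 0 5 8 14 13 10 18 5 90 37 10 9 0-52-32-79-31-29-14-5-14-10z"/><path data-summit="19 313" data-summit-m="450" d="M27 251l-11 1 0 121 10 3 17 10 32 41 14 12 14 6 35 35-2-25-17-41-13-18-11-20-5-18 10-15 15-11 33-16 15-3-102-40-14-7z"/><path data-summit="67 204" data-summit-m="517" d="M78 147l-17 0-9 4-17 18-9 18-10 41 0 22 15 2 12 12 18 9 19 6 73 31 14 3 1-3-31-14-32-18-9-14 0-5 4-7 47-40 6-12-3-9-33-36-11-4z"/><path data-summit="199 60" data-summit-m="556" d="M241 34l-81 1 1 28-8 38-25 23-2 9 1 25 9 17 14 16 3 10 16-38 21-21 37-25 6-8 11-29 0-26z"/><path data-summit="392 284" data-summit-m="461" d="M406 250l-24 7-17 8-18 14-25 12-11 31 4 25-10 22-5 22 42-40 60-28 6-5 14-27 1-24-3-8-6-6z"/><path data-summit="21 35" data-summit-m="593" d="M63 34l-47 1 0 75 12 2 11 5 14 24 8 6 45 4 11 4 10 10-6-13 0-15-3-15-23-22-31-37z"/><path data-summit="274 128" data-summit-m="518" d="M281 91l-47 19-44 32-21 21-2 5 6-3 68 0 22 5 11 6 6 7 14-15 7-24 0-18-4-11-6-12z"/><path data-summit="293 289" data-summit-m="437" d="M386 254l-51 0-22 10-26 0-20 8-5 9-3 35-18 41-1 14 16-17 7-10 43 11 2 2-1 8 8-18-4-25 11-31 25-12 18-14z"/><path data-summit="270 383" data-summit-m="405" d="M266 344l-6 3-4 7-14 13-3 7 2 23-4 25 4 10 1 50 0-31 6-15 28-15 13-11 6-14 5-4 5-19 3-14-2-4z"/><path data-summit="294 443" data-summit-m="373" d="M295 419l-15 2-32 16-6 15 1 30 61-1 15-36-2-14-8-6z"/>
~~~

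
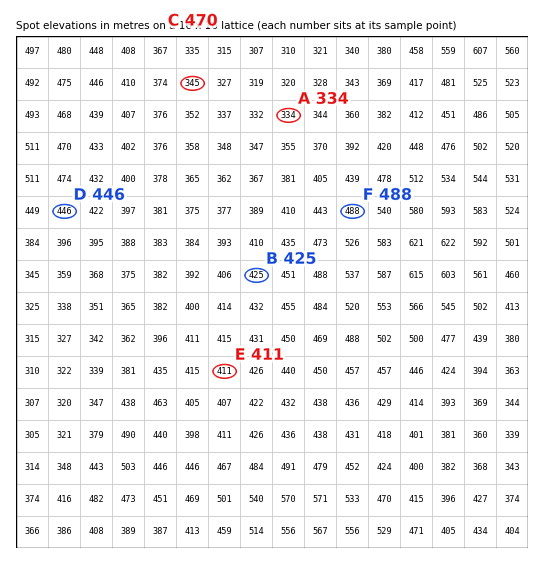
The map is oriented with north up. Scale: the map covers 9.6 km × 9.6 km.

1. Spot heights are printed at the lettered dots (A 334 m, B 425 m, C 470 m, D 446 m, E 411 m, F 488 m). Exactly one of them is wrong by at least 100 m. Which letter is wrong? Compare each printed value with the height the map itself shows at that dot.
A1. C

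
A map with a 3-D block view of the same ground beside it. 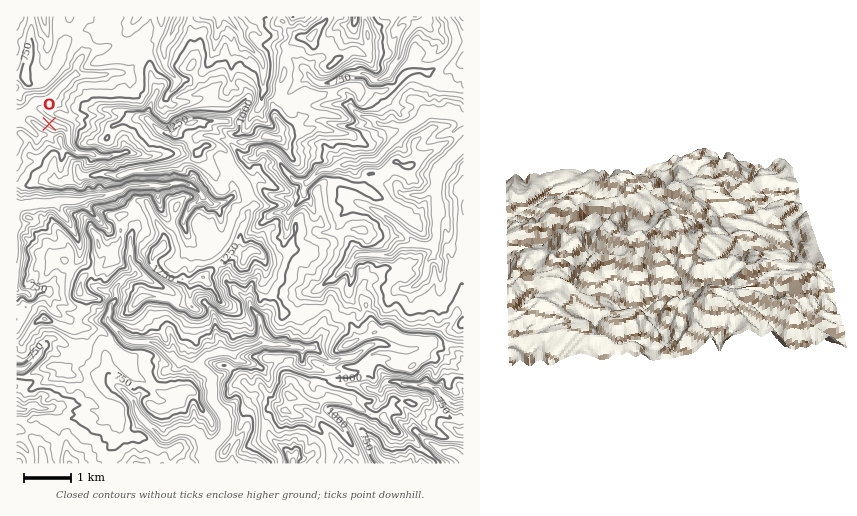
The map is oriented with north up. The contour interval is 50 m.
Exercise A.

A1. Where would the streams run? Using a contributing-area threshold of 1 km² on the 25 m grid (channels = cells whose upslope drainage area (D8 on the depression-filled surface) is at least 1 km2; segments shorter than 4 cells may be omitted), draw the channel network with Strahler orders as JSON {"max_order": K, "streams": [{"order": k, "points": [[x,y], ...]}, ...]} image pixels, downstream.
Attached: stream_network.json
{"max_order": 2, "streams": [{"order": 1, "points": [[293, 460], [293, 463]]}, {"order": 2, "points": [[207, 448], [207, 463]]}, {"order": 1, "points": [[376, 448], [378, 455], [384, 461], [386, 461], [390, 463], [393, 463]]}, {"order": 1, "points": [[42, 409], [40, 409], [35, 405], [29, 406], [26, 410], [17, 409]]}, {"order": 1, "points": [[122, 389], [134, 402], [136, 409], [139, 416], [162, 438], [167, 438], [172, 434], [176, 433], [180, 431], [193, 432], [202, 440], [207, 448]]}, {"order": 1, "points": [[388, 382], [399, 382], [404, 384], [413, 384], [414, 385], [428, 385], [434, 389], [437, 389], [440, 393], [451, 403], [453, 404], [463, 404]]}, {"order": 2, "points": [[207, 372], [211, 376], [213, 379], [211, 381], [213, 402], [221, 411], [225, 419], [225, 432], [214, 445], [207, 448]]}, {"order": 1, "points": [[36, 357], [26, 368], [24, 369], [17, 369]]}, {"order": 1, "points": [[325, 357], [314, 348], [300, 348], [299, 347], [292, 347], [291, 346], [285, 346], [284, 344], [259, 343]]}, {"order": 2, "points": [[259, 343], [256, 346], [249, 348], [245, 348], [235, 354], [230, 354], [229, 353], [217, 353], [216, 354], [207, 355], [199, 363], [199, 365], [207, 372]]}, {"order": 1, "points": [[250, 302], [251, 308], [259, 316], [260, 320], [260, 342], [259, 343]]}, {"order": 1, "points": [[46, 291], [36, 291], [32, 295], [29, 295], [26, 292], [19, 292], [17, 290], [17, 207]]}, {"order": 1, "points": [[411, 288], [413, 286], [417, 285], [425, 277], [425, 274], [427, 272], [427, 263], [433, 256], [435, 251], [435, 248], [434, 246], [435, 242]]}, {"order": 1, "points": [[320, 287], [327, 281], [332, 280], [335, 278], [347, 266], [348, 266], [358, 255], [390, 255], [402, 245], [418, 244]]}, {"order": 1, "points": [[134, 269], [136, 273], [133, 276], [131, 277], [126, 277], [116, 287], [116, 299], [110, 306], [110, 312], [108, 316], [109, 322], [126, 340], [133, 342], [152, 342], [155, 343], [168, 355], [175, 356], [180, 361], [182, 361], [185, 363], [187, 363], [193, 367], [199, 367], [203, 371], [207, 372]]}, {"order": 2, "points": [[418, 244], [421, 245], [432, 245], [435, 242]]}, {"order": 2, "points": [[435, 242], [437, 238], [437, 190], [435, 187], [437, 186], [437, 181], [438, 180], [439, 172], [441, 167], [463, 145]]}, {"order": 1, "points": [[187, 235], [183, 224], [183, 221], [190, 207], [194, 203], [199, 202], [202, 199], [202, 196]]}, {"order": 1, "points": [[288, 213], [304, 197], [304, 189], [308, 182]]}, {"order": 1, "points": [[57, 207], [57, 202]]}, {"order": 1, "points": [[214, 204], [210, 203], [202, 196]]}, {"order": 2, "points": [[57, 202], [54, 202], [53, 203], [26, 204], [25, 206], [19, 206], [17, 207]]}, {"order": 1, "points": [[356, 202], [364, 204], [384, 215], [389, 220], [393, 222], [414, 243], [418, 244]]}, {"order": 2, "points": [[202, 196], [202, 195], [192, 186], [189, 186], [182, 182], [179, 182], [178, 183], [172, 183], [167, 186], [130, 186], [126, 187], [123, 190], [112, 194], [109, 194], [108, 195], [94, 196], [92, 197], [88, 197], [78, 201], [59, 201], [57, 202]]}, {"order": 2, "points": [[308, 182], [322, 169], [330, 169], [337, 165], [346, 165], [347, 164], [354, 164], [356, 165], [362, 160], [376, 160], [406, 127]]}, {"order": 1, "points": [[126, 152], [124, 152], [120, 154], [110, 155], [109, 157], [96, 157], [91, 153], [78, 153], [69, 145], [68, 143], [68, 133], [63, 127], [56, 127], [47, 123], [32, 111], [27, 111]]}, {"order": 1, "points": [[266, 151], [270, 152], [279, 160], [281, 166], [285, 171], [294, 180], [297, 181], [308, 182]]}, {"order": 2, "points": [[406, 127], [420, 119], [428, 112], [452, 113], [453, 115], [456, 115], [463, 119]]}, {"order": 1, "points": [[378, 124], [382, 124], [383, 125], [400, 125], [406, 127]]}, {"order": 2, "points": [[27, 111], [17, 118], [17, 122]]}, {"order": 1, "points": [[264, 90], [264, 85], [263, 84], [263, 63], [260, 59], [244, 42], [243, 42], [239, 32], [224, 17], [223, 17]]}, {"order": 1, "points": [[174, 87], [176, 83], [176, 78], [165, 66], [164, 46], [166, 41], [169, 38], [173, 31], [174, 25], [179, 17]]}, {"order": 1, "points": [[309, 76], [314, 81], [319, 83], [328, 83], [335, 81], [348, 74], [365, 74], [375, 81], [386, 76], [390, 73], [392, 67], [398, 60], [400, 55], [402, 46], [407, 33], [417, 24], [423, 22], [427, 17]]}, {"order": 1, "points": [[112, 73], [110, 74], [105, 74], [104, 75], [74, 75], [57, 90], [57, 91], [49, 99], [47, 101], [42, 101], [41, 102], [35, 102], [27, 111]]}, {"order": 1, "points": [[218, 25], [218, 19], [217, 17]]}]}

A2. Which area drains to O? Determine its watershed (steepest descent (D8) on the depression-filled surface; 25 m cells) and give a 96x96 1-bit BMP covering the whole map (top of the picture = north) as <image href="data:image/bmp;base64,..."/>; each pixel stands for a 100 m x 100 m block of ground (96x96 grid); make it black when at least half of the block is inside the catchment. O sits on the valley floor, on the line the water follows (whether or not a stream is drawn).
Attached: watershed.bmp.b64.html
<image width="96" height="96" href="data:image/bmp;base64,Qk2+BAAAAAAAAD4AAAAoAAAAYAAAAGAAAAABAAEAAAAAAIAEAAATCwAAEwsAAAIAAAAAAAAA////AAAAAAAAAAAAAAAAAAAAAAAAAAAAAAAAAAAAAAAAAAAAAAAAAAAAAAAAAAAAAAAAAAAAAAAAAAAAAAAAAAAAAAAAAAAAAAAAAAAAAAAAAAAAAAAAAAAAAAAAAAAAAAAAAAAAAAAAAAAAAAAAAAAAAAAAAAAAAAAAAAAAAAAAAAAAAAAAAAAAAAAAAAAAAAAAAAAAAAAAAAAAAAAAAAAAAAAAAAAAAAAAAAAAAAAAAAAAAAAAAAAAAAAAAAAAAAAAAAAAAAAAAAAAAAAAAAAAAAAAAAAAAAAAAAAAAAAAAAAAAAAAAAAAAAAAAAAAAAAAAAAAAAAAAAAAAAAAAAAAAAAAAAAAAAAAAAAAAAAAAAAAAAAAAAAAAAAAAAAAAAAAAAAAAAAAAAAAAAAAAAAAAAAAAAAAAAAAAAAAAAAAAAAAAAAAAAAAAAAAAAAAAAAAAAAAAAAAAAAAAAAAAAAAAAAAAAAAAAAAAAAAAAAAAAAAAAAAAAAAAAAAAAAAAAAAAAAAAAAAAAAAAAAAAAAAAAAAAAAAAAAAAAAAAAAAAAAAAAAAAAAAAAAAAAAAAAAAAAAAAAAAAAAAAAAAAAAAAAAAAAAAAAAAAAAAAAAAAAAAAAAAAAAAAAAAAAAAAAAAAAAAAAAAAAAAAAAAAAAAAAAAAAAAAAAAAAAAAAAAAAAAAAAAAAAAAAAAAAAAAAAAAAAAAAAAAAAAAAAAAAAAAAAAAAAAAAAAAAAAAAAAAAAAAAAAAAAAAAAAAAAAAAAAAAAAAAAAAAAAAAAAAAAAAAAAAAAAAAAAAAAAAAAAAAAAAAAAAAAAAAAAAAAAAAAAAAAAAAAAAAAAAAAAAAAAAAAAAAAAAAAAAAAAAAAAAAAAAAAAAAAAAAAAAAAAAAAAAAAAAAAAAAAAAAAAAAAAAAAAAAAAAAAAAAAAAAAAAAAAAAAAAAAAAAAAAAAAAAAAAAAAAAAAAAAAAAAAAAAAAAAAAAAAAAAAAAAAAAAAB/8AAAAAAAAAAAAAB///AAAAAAAAAAAAB///4AAAAAAAAAAAD////AAAAAAAAAAAH////gAAAAAAAAAAP////AAAAAAAAAAAP///+AAAAAAAAAAAf///+AAAAAAAAAAA////4AAAAAAAAAAB///+AAAAAAAAAAAB/+f8AAAAAAAAAAAA/wH4AAAAAAAAAAAA4AAAAAAAAAAAAAAAAAAAAAAAAAAAAAAAAAAAAAAAAAAAAAAAAAAAAAAAAAAAAAAAAAAAAAAAAAAAAAAAAAAAAAAAAAAAAAAAAAAAAAAAAAAAAAAAAAAAAAAAAAAAAAAAAAAAAAAAAAAAAAAAAAAAAAAAAAAAAAAAAAAAAAAAAAAAAAAAAAAAAAAAAAAAAAAAAAAAAAAAAAAAAAAAAAAAAAAAAAAAAAAAAAAAAAAAAAAAAAAAAAAAAAAAAAAAAAAAAAAAAAAAAAAAAAAAAAAAAAAAAAAAAAAAAAAAAAAAAAAAAAAAAAAAAAAAAAAAAAAAAAAAAAAAAAAAAAAAAAAAAAAAAAAAAAA="/>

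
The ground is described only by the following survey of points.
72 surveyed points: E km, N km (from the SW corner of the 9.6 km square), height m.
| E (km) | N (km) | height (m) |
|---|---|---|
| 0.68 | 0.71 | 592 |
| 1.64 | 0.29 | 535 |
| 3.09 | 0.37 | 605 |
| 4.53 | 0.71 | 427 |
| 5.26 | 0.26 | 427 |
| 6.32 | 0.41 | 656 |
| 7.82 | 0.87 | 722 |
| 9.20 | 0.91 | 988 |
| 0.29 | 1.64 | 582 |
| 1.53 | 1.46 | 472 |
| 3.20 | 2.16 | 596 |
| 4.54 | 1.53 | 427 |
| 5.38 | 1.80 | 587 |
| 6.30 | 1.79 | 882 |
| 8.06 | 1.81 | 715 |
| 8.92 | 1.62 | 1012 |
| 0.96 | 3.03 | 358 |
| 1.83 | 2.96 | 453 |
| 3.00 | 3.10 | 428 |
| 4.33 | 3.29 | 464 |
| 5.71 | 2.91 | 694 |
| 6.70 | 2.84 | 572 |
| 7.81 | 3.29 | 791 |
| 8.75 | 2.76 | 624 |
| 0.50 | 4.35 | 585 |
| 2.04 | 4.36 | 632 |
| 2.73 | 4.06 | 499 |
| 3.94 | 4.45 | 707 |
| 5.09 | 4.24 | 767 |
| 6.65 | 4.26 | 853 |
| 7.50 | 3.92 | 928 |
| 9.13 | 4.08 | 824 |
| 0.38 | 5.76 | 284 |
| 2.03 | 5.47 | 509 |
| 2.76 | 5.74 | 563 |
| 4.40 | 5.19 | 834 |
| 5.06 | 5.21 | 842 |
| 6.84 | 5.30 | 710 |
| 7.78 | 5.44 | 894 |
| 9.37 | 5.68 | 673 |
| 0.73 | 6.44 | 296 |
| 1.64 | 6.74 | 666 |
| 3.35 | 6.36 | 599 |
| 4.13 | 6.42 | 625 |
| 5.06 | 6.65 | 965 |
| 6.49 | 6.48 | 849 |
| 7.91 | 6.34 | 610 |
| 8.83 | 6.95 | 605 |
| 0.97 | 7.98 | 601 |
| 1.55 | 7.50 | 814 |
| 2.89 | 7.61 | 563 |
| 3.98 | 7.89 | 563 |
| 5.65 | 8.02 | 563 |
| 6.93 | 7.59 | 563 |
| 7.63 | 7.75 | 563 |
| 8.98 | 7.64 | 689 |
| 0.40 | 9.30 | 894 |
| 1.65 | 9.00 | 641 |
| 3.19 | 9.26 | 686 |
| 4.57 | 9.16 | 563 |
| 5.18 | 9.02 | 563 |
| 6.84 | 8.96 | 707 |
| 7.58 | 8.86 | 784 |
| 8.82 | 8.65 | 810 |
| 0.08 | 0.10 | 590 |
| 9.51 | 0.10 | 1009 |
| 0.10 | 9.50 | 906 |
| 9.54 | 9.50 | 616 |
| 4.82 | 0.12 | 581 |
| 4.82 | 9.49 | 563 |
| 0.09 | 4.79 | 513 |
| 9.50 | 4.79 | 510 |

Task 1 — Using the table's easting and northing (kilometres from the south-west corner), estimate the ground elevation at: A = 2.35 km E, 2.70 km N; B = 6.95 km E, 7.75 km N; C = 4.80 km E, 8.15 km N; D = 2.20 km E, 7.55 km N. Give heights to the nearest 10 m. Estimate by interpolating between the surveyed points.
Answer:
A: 430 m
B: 560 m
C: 560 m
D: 670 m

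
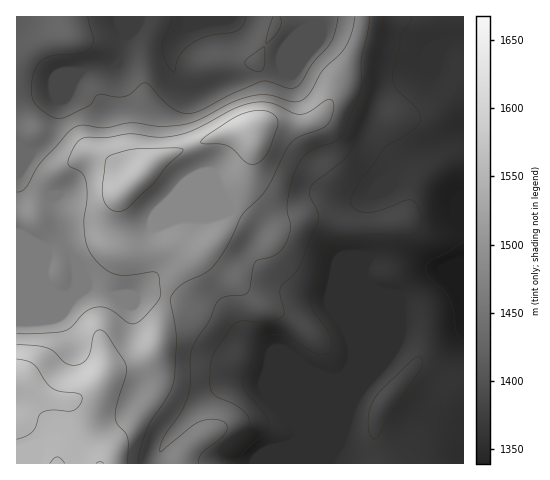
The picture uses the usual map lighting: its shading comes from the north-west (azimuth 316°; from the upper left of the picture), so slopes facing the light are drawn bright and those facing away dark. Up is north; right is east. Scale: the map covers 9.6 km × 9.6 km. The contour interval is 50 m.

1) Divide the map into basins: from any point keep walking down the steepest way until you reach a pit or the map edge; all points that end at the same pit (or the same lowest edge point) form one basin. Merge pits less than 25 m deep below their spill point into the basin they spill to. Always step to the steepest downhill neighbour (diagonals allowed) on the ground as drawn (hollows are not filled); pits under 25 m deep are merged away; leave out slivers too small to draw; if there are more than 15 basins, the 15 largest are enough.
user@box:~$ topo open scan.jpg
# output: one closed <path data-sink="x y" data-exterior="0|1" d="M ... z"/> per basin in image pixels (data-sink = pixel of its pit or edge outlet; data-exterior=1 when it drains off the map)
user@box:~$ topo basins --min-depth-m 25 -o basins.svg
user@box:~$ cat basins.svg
<path data-sink="463 260" data-exterior="1" d="M463 16l-100 0-3 17-16 42-15 30-15 16-12 3-36-1-15 9-17 0-14 3-66 26-22 21-3-2-19-19-12-6-14 1-20 12-10 8-14 26-5 16-19 0 1 246 447-1z"/><path data-sink="187 17" data-exterior="1" d="M362 16l-345 0-1 201 18 2 6-17 14-26 17-13 17-8 10 0 12 6 19 19 3 2 22-21 66-26 14-3 17 0 15-9 36 1 12-3 15-16 15-30 16-42z"/>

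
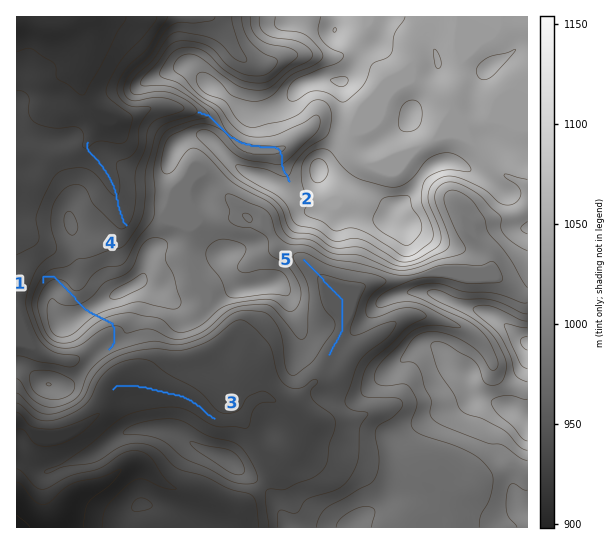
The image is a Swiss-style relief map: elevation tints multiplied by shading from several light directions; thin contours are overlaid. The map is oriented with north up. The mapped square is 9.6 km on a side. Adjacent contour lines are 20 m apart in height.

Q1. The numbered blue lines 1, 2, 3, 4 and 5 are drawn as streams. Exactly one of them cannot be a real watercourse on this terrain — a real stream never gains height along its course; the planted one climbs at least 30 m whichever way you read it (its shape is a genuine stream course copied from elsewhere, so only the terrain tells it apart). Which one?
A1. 1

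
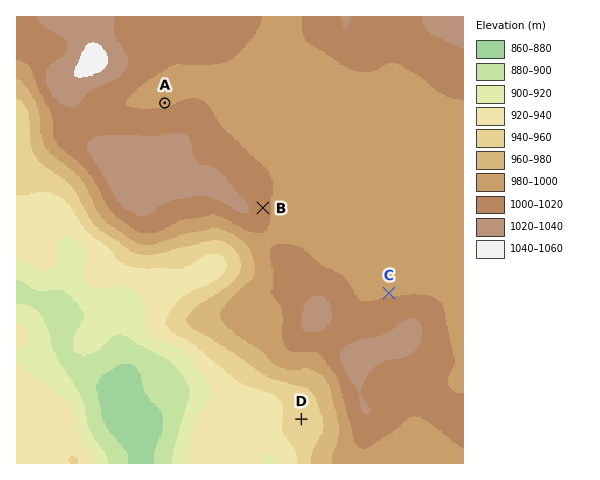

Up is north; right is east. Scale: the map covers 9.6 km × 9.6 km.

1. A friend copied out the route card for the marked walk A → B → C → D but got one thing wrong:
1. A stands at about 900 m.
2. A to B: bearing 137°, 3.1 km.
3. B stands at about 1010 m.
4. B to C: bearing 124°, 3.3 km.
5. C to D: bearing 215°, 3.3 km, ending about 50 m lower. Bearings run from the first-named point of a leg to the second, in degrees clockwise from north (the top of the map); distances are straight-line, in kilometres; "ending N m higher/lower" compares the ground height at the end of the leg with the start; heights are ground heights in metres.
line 1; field height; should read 1000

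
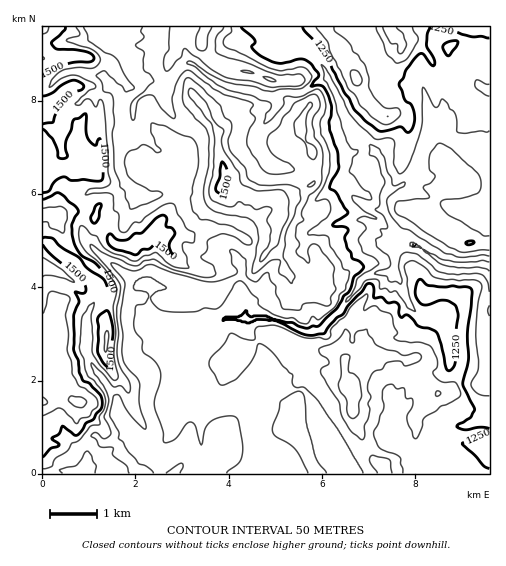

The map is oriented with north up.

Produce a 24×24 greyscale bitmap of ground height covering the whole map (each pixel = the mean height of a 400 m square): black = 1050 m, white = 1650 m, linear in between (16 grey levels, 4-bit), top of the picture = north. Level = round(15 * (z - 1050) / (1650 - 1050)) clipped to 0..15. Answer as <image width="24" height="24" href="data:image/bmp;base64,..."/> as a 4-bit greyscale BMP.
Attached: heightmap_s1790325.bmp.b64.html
<image width="24" height="24" href="data:image/bmp;base64,Qk2WAQAAAAAAAHYAAAAoAAAAGAAAABgAAAABAAQAAAAAACABAAATCwAAEwsAABAAAAAAAAAAAAAAABEREQAiIiIAMzMzAERERABVVVUAZmZmAHd3dwCIiIgAmZmZAKqqqgC7u7sAzMzMAN3d3QDu7u4A////AKqpl3d3ZmZmZ4ZWZbqZd2dmZmZmd2ZmVcypd2ZmZmdmh2ZlVd3Zd2ZmZmZnmGZ2Vd3Jh2ZmZmZomGZ3ZN2qh2ZmZmZ4mHd2VNyrdmZmZmZ4iId1VNysdmZmZnZWeHZVU9yrdmZmVWd1Z2VEU8y7dmZmZniHVlRVZMy6dneIeImIZDRUM8u5qaqYeZiHVDMiIrybvLqYiah2UyIkVNy7qrqZmah2VDNEQ8u7mamaqql2QzREQ7u6mZmbqZmFRDNERLvKmZqbmHiGQzQ0RLu6iZmah4iGQzQ0RLu6iJiah3mFNFVERMu6iIiph2iFRnZERLupmHmXZmdkZlVERLqpiHd3iHdldlVERMy5h3eIdVVGdWdVVcqYh3iXZVVWZXdVVQ=="/>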